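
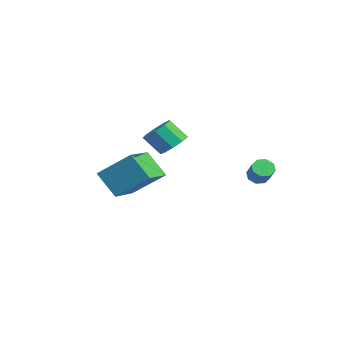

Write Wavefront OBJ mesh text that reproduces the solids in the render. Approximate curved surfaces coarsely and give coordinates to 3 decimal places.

v -2.913 1.344 1.169
v -2.111 0.978 1.288
v -2.605 0.23 2.311
v -3.407 0.596 2.191
v -2.164 1.479 1.629
v -2.658 0.731 2.652
v -2.567 1.918 1.755
v -3.061 1.17 2.778
v -3.133 2.087 1.606
v -3.627 1.339 2.629
v -3.595 1.909 1.252
v -4.089 1.161 2.275
v -3.739 1.467 0.86
v -4.233 0.719 1.882
v -3.496 0.967 0.611
v -3.989 0.219 1.634
v -2.98 0.643 0.624
v -3.474 -0.105 1.647
v -2.433 0.648 0.891
v -2.927 -0.1 1.914
v -1.277 -3.169 0.358
v -0.434 -1.74 1.678
v -2.811 -1.808 -0.136
v -1.969 -0.379 1.184
v -0.331 -2.561 -0.904
v 0.511 -1.132 0.416
v -1.866 -1.2 -1.398
v -1.023 0.229 -0.078
v 2.537 3.533 0.716
v 2.924 3.708 0.321
v 3.749 3.622 1.088
v 3.363 3.447 1.484
v 2.748 4.046 0.547
v 3.573 3.961 1.315
v 2.449 4.084 0.873
v 3.274 3.999 1.641
v 2.202 3.799 1.107
v 3.027 3.713 1.874
v 2.151 3.358 1.112
v 2.976 3.272 1.879
v 2.327 3.019 0.885
v 3.152 2.934 1.653
v 2.626 2.981 0.559
v 3.451 2.896 1.327
v 2.873 3.267 0.326
v 3.698 3.181 1.093
f 2 1 5
f 2 5 3
f 3 5 6
f 3 6 4
f 5 1 7
f 5 7 6
f 6 7 8
f 6 8 4
f 7 1 9
f 7 9 8
f 8 9 10
f 8 10 4
f 9 1 11
f 9 11 10
f 10 11 12
f 10 12 4
f 11 1 13
f 11 13 12
f 12 13 14
f 12 14 4
f 13 1 15
f 13 15 14
f 14 15 16
f 14 16 4
f 15 1 17
f 15 17 16
f 16 17 18
f 16 18 4
f 17 1 19
f 17 19 18
f 18 19 20
f 18 20 4
f 19 1 2
f 19 2 20
f 20 2 3
f 20 3 4
f 22 24 21
f 25 22 21
f 21 24 23
f 23 25 21
f 22 28 24
f 26 22 25
f 26 28 22
f 24 28 23
f 27 25 23
f 23 28 27
f 27 26 25
f 28 26 27
f 30 29 33
f 30 33 31
f 31 33 34
f 31 34 32
f 33 29 35
f 33 35 34
f 34 35 36
f 34 36 32
f 35 29 37
f 35 37 36
f 36 37 38
f 36 38 32
f 37 29 39
f 37 39 38
f 38 39 40
f 38 40 32
f 39 29 41
f 39 41 40
f 40 41 42
f 40 42 32
f 41 29 43
f 41 43 42
f 42 43 44
f 42 44 32
f 43 29 45
f 43 45 44
f 44 45 46
f 44 46 32
f 45 29 30
f 45 30 46
f 46 30 31
f 46 31 32



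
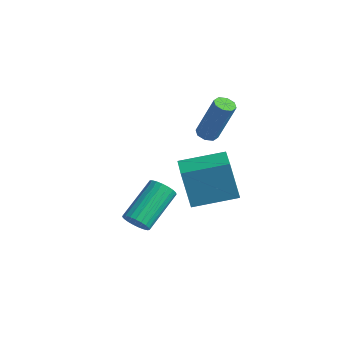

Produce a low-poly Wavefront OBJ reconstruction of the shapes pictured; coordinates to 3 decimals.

v 0.35 -3.403 -0.021
v 0.646 -3.672 0.492
v 0.305 -1.905 1.613
v 0.01 -1.637 1.101
v 0.852 -3.551 0.365
v 0.511 -1.785 1.486
v 0.971 -3.405 0.171
v 0.631 -1.639 1.293
v 0.983 -3.259 -0.056
v 0.642 -1.492 1.066
v 0.886 -3.138 -0.277
v 0.545 -1.371 0.845
v 0.696 -3.062 -0.453
v 0.355 -1.296 0.668
v 0.446 -3.046 -0.555
v 0.105 -1.279 0.566
v 0.179 -3.091 -0.565
v -0.161 -1.324 0.557
v -0.057 -3.19 -0.48
v -0.398 -1.424 0.641
v -0.224 -3.327 -0.316
v -0.564 -1.56 0.805
v -0.291 -3.476 -0.101
v -0.631 -1.709 1.02
v -0.247 -3.613 0.128
v -0.587 -1.846 1.249
v -0.1 -3.713 0.331
v -0.44 -1.947 1.453
v 0.125 -3.76 0.473
v -0.216 -1.994 1.595
v 0.389 -3.746 0.53
v 0.048 -1.979 1.652
v -1.911 1.492 -1.899
v -2.382 1.324 0.089
v -0.711 3.211 -1.47
v -1.182 3.043 0.518
v -0.758 0.637 -1.698
v -1.229 0.469 0.29
v 0.442 2.356 -1.269
v -0.029 2.188 0.719
v -0.968 1.713 2.375
v -0.489 1.634 2.221
v 0.228 1.988 4.271
v -0.252 2.067 4.425
v -0.595 2.009 2.193
v 0.122 2.362 4.243
v -0.92 2.21 2.272
v -0.203 2.564 4.322
v -1.273 2.121 2.411
v -0.556 2.474 4.461
v -1.448 1.792 2.529
v -0.731 2.146 4.579
v -1.342 1.418 2.557
v -0.625 1.771 4.607
v -1.017 1.216 2.478
v -0.3 1.57 4.528
v -0.664 1.306 2.339
v 0.053 1.659 4.389
f 2 1 5
f 2 5 3
f 3 5 6
f 3 6 4
f 5 1 7
f 5 7 6
f 6 7 8
f 6 8 4
f 7 1 9
f 7 9 8
f 8 9 10
f 8 10 4
f 9 1 11
f 9 11 10
f 10 11 12
f 10 12 4
f 11 1 13
f 11 13 12
f 12 13 14
f 12 14 4
f 13 1 15
f 13 15 14
f 14 15 16
f 14 16 4
f 15 1 17
f 15 17 16
f 16 17 18
f 16 18 4
f 17 1 19
f 17 19 18
f 18 19 20
f 18 20 4
f 19 1 21
f 19 21 20
f 20 21 22
f 20 22 4
f 21 1 23
f 21 23 22
f 22 23 24
f 22 24 4
f 23 1 25
f 23 25 24
f 24 25 26
f 24 26 4
f 25 1 27
f 25 27 26
f 26 27 28
f 26 28 4
f 27 1 29
f 27 29 28
f 28 29 30
f 28 30 4
f 29 1 31
f 29 31 30
f 30 31 32
f 30 32 4
f 31 1 2
f 31 2 32
f 32 2 3
f 32 3 4
f 34 36 33
f 37 34 33
f 33 36 35
f 35 37 33
f 34 40 36
f 38 34 37
f 38 40 34
f 36 40 35
f 39 37 35
f 35 40 39
f 39 38 37
f 40 38 39
f 42 41 45
f 42 45 43
f 43 45 46
f 43 46 44
f 45 41 47
f 45 47 46
f 46 47 48
f 46 48 44
f 47 41 49
f 47 49 48
f 48 49 50
f 48 50 44
f 49 41 51
f 49 51 50
f 50 51 52
f 50 52 44
f 51 41 53
f 51 53 52
f 52 53 54
f 52 54 44
f 53 41 55
f 53 55 54
f 54 55 56
f 54 56 44
f 55 41 57
f 55 57 56
f 56 57 58
f 56 58 44
f 57 41 42
f 57 42 58
f 58 42 43
f 58 43 44



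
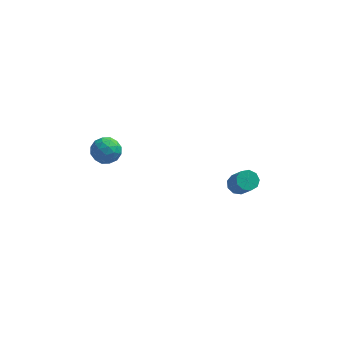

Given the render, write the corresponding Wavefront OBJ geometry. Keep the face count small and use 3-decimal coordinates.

v 2.559 -0.382 0.14
v 2.935 0.025 0.274
v 3.378 -0.771 1.453
v 3.001 -1.178 1.32
v 2.594 0.096 0.45
v 3.037 -0.7 1.629
v 2.237 -0.057 0.481
v 2.68 -0.853 1.66
v 2.03 -0.362 0.353
v 2.473 -1.158 1.532
v 2.07 -0.676 0.125
v 2.513 -1.472 1.304
v 2.339 -0.852 -0.095
v 2.782 -1.649 1.084
v 2.711 -0.809 -0.205
v 3.154 -1.605 0.974
v 3.011 -0.566 -0.154
v 3.454 -1.362 1.026
v 3.1 -0.236 0.036
v 3.542 -1.033 1.215
v -3.696 -1.068 4.145
v -3.003 -1.384 4.238
v -3.977 -1.936 3.302
v -3.284 -2.252 3.395
v -3.803 -2.292 3.959
v -3.629 -1.756 4.48
v -3.351 -1.564 3.06
v -3.177 -1.028 3.581
v -2.789 -1.69 3.568
v -3.069 -2.14 4.124
v -3.911 -1.18 3.416
v -4.191 -1.63 3.972
v -3.325 -1.15 4.265
v -3.655 -2.17 3.275
v -3.96 -2.194 3.606
v -3.553 -2.379 3.661
v -3.693 -1.368 4.408
v -3.285 -1.554 4.463
v -3.756 -2.088 4.299
v -3.695 -1.766 3.077
v -3.287 -1.952 3.132
v -3.427 -0.941 3.879
v -3.02 -1.126 3.934
v -3.224 -1.232 3.241
v -2.792 -1.516 3.926
v -2.957 -2.026 3.431
v -2.996 -1.622 3.234
v -2.894 -1.307 3.54
v -2.956 -1.78 4.253
v -3.121 -2.29 3.758
v -3.426 -2.314 4.089
v -3.324 -1.998 4.395
v -2.83 -1.96 3.859
v -3.859 -1.03 3.782
v -4.024 -1.54 3.287
v -3.656 -1.322 3.145
v -3.554 -1.006 3.451
v -4.023 -1.294 4.109
v -4.188 -1.804 3.614
v -4.086 -2.013 4
v -3.984 -1.698 4.306
v -4.15 -1.36 3.681
f 2 1 5
f 2 5 3
f 3 5 6
f 3 6 4
f 5 1 7
f 5 7 6
f 6 7 8
f 6 8 4
f 7 1 9
f 7 9 8
f 8 9 10
f 8 10 4
f 9 1 11
f 9 11 10
f 10 11 12
f 10 12 4
f 11 1 13
f 11 13 12
f 12 13 14
f 12 14 4
f 13 1 15
f 13 15 14
f 14 15 16
f 14 16 4
f 15 1 17
f 15 17 16
f 16 17 18
f 16 18 4
f 17 1 19
f 17 19 18
f 18 19 20
f 18 20 4
f 19 1 2
f 19 2 20
f 20 2 3
f 20 3 4
f 21 58 37
f 58 32 61
f 37 61 26
f 58 61 37
f 21 37 33
f 37 26 38
f 33 38 22
f 37 38 33
f 21 33 42
f 33 22 43
f 42 43 28
f 33 43 42
f 21 42 54
f 42 28 57
f 54 57 31
f 42 57 54
f 21 54 58
f 54 31 62
f 58 62 32
f 54 62 58
f 22 38 49
f 38 26 52
f 49 52 30
f 38 52 49
f 26 61 39
f 61 32 60
f 39 60 25
f 61 60 39
f 32 62 59
f 62 31 55
f 59 55 23
f 62 55 59
f 31 57 56
f 57 28 44
f 56 44 27
f 57 44 56
f 28 43 48
f 43 22 45
f 48 45 29
f 43 45 48
f 24 50 36
f 50 30 51
f 36 51 25
f 50 51 36
f 24 36 34
f 36 25 35
f 34 35 23
f 36 35 34
f 24 34 41
f 34 23 40
f 41 40 27
f 34 40 41
f 24 41 46
f 41 27 47
f 46 47 29
f 41 47 46
f 24 46 50
f 46 29 53
f 50 53 30
f 46 53 50
f 25 51 39
f 51 30 52
f 39 52 26
f 51 52 39
f 23 35 59
f 35 25 60
f 59 60 32
f 35 60 59
f 27 40 56
f 40 23 55
f 56 55 31
f 40 55 56
f 29 47 48
f 47 27 44
f 48 44 28
f 47 44 48
f 30 53 49
f 53 29 45
f 49 45 22
f 53 45 49



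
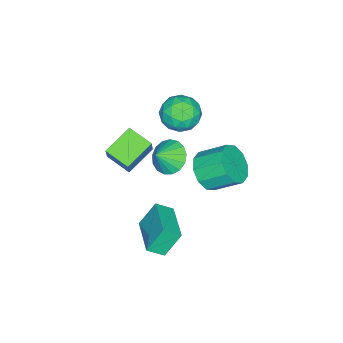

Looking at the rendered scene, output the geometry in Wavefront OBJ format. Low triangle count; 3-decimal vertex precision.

v 0.362 2.812 2.073
v 1.114 2.527 2.763
v 0.771 3.783 3.657
v 0.018 4.068 2.967
v 1.388 2.919 2.316
v 1.044 4.176 3.21
v 1.27 3.271 1.776
v 0.926 4.528 2.67
v 0.805 3.447 1.35
v 0.461 4.704 2.243
v 0.171 3.38 1.199
v -0.173 4.637 2.093
v -0.391 3.097 1.383
v -0.734 4.353 2.277
v -0.664 2.704 1.83
v -1.008 3.961 2.724
v -0.546 2.352 2.37
v -0.89 3.609 3.264
v -0.081 2.176 2.797
v -0.425 3.433 3.69
v 0.553 2.243 2.947
v 0.209 3.5 3.841
v -2.341 -2.665 -0.353
v -1.786 -2.411 0.783
v -2.124 -1.341 -0.755
v -1.568 -1.087 0.381
v -0.812 -3.113 -1.001
v -0.256 -2.859 0.135
v -0.594 -1.789 -1.403
v -0.039 -1.535 -0.267
v 0.255 0.836 2.053
v 0.823 0.509 1.365
v 1.025 0.544 2.827
v 0.945 0.945 1.409
v 0.909 1.356 1.6
v 0.723 1.648 1.895
v 0.43 1.754 2.226
v 0.097 1.65 2.518
v -0.199 1.359 2.703
v -0.392 0.949 2.739
v -0.436 0.513 2.618
v -0.322 0.151 2.368
v -0.076 -0.054 2.045
v 0.246 -0.055 1.725
v 0.571 0.148 1.479
v 0.615 1.248 -1.562
v 1.082 0.55 -1.039
v 2.266 2.551 -1.297
v 2.733 1.852 -0.774
v 1.247 0.708 -2.846
v 1.714 0.009 -2.323
v 2.898 2.01 -2.581
v 3.365 1.312 -2.058
v -3.516 0.486 1.813
v -2.518 0.041 1.836
v -4.162 -1.001 1.104
v -3.164 -1.446 1.127
v -3.699 -1.256 2.062
v -3.3 -0.337 2.499
v -3.38 -0.623 0.441
v -2.981 0.296 0.878
v -2.433 -0.644 0.988
v -2.631 -1.036 1.989
v -4.049 0.076 0.951
v -4.247 -0.316 1.952
v -2.96 0.394 1.886
v -3.72 -1.354 1.054
v -4.035 -1.243 1.603
v -3.448 -1.504 1.616
v -3.42 0.172 2.276
v -2.833 -0.09 2.29
v -3.528 -0.852 2.423
v -3.847 -0.87 0.65
v -3.26 -1.132 0.664
v -3.232 0.544 1.324
v -2.645 0.283 1.337
v -3.152 -0.108 0.517
v -2.324 -0.27 1.401
v -2.703 -1.144 0.985
v -2.831 -0.66 0.581
v -2.596 -0.12 0.839
v -2.44 -0.5 1.99
v -2.819 -1.374 1.574
v -3.134 -1.263 2.123
v -2.9 -0.723 2.38
v -2.39 -0.903 1.492
v -3.861 0.414 1.366
v -4.24 -0.46 0.95
v -3.78 -0.237 0.56
v -3.546 0.303 0.817
v -3.977 0.184 1.955
v -4.356 -0.69 1.539
v -4.084 -0.84 2.101
v -3.849 -0.3 2.359
v -4.29 -0.057 1.448
f 2 1 5
f 2 5 3
f 3 5 6
f 3 6 4
f 5 1 7
f 5 7 6
f 6 7 8
f 6 8 4
f 7 1 9
f 7 9 8
f 8 9 10
f 8 10 4
f 9 1 11
f 9 11 10
f 10 11 12
f 10 12 4
f 11 1 13
f 11 13 12
f 12 13 14
f 12 14 4
f 13 1 15
f 13 15 14
f 14 15 16
f 14 16 4
f 15 1 17
f 15 17 16
f 16 17 18
f 16 18 4
f 17 1 19
f 17 19 18
f 18 19 20
f 18 20 4
f 19 1 21
f 19 21 20
f 20 21 22
f 20 22 4
f 21 1 2
f 21 2 22
f 22 2 3
f 22 3 4
f 24 26 23
f 27 24 23
f 23 26 25
f 25 27 23
f 24 30 26
f 28 24 27
f 28 30 24
f 26 30 25
f 29 27 25
f 25 30 29
f 29 28 27
f 30 28 29
f 32 31 34
f 32 34 33
f 34 31 35
f 34 35 33
f 35 31 36
f 35 36 33
f 36 31 37
f 36 37 33
f 37 31 38
f 37 38 33
f 38 31 39
f 38 39 33
f 39 31 40
f 39 40 33
f 40 31 41
f 40 41 33
f 41 31 42
f 41 42 33
f 42 31 43
f 42 43 33
f 43 31 44
f 43 44 33
f 44 31 45
f 44 45 33
f 45 31 32
f 45 32 33
f 47 49 46
f 50 47 46
f 46 49 48
f 48 50 46
f 47 53 49
f 51 47 50
f 51 53 47
f 49 53 48
f 52 50 48
f 48 53 52
f 52 51 50
f 53 51 52
f 54 91 70
f 91 65 94
f 70 94 59
f 91 94 70
f 54 70 66
f 70 59 71
f 66 71 55
f 70 71 66
f 54 66 75
f 66 55 76
f 75 76 61
f 66 76 75
f 54 75 87
f 75 61 90
f 87 90 64
f 75 90 87
f 54 87 91
f 87 64 95
f 91 95 65
f 87 95 91
f 55 71 82
f 71 59 85
f 82 85 63
f 71 85 82
f 59 94 72
f 94 65 93
f 72 93 58
f 94 93 72
f 65 95 92
f 95 64 88
f 92 88 56
f 95 88 92
f 64 90 89
f 90 61 77
f 89 77 60
f 90 77 89
f 61 76 81
f 76 55 78
f 81 78 62
f 76 78 81
f 57 83 69
f 83 63 84
f 69 84 58
f 83 84 69
f 57 69 67
f 69 58 68
f 67 68 56
f 69 68 67
f 57 67 74
f 67 56 73
f 74 73 60
f 67 73 74
f 57 74 79
f 74 60 80
f 79 80 62
f 74 80 79
f 57 79 83
f 79 62 86
f 83 86 63
f 79 86 83
f 58 84 72
f 84 63 85
f 72 85 59
f 84 85 72
f 56 68 92
f 68 58 93
f 92 93 65
f 68 93 92
f 60 73 89
f 73 56 88
f 89 88 64
f 73 88 89
f 62 80 81
f 80 60 77
f 81 77 61
f 80 77 81
f 63 86 82
f 86 62 78
f 82 78 55
f 86 78 82



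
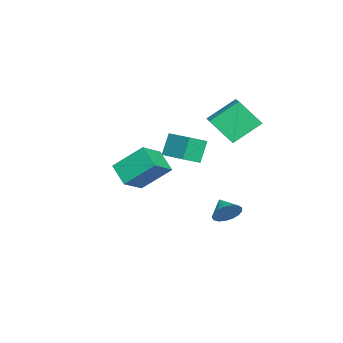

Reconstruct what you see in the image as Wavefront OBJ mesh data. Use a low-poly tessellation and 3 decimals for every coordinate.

v -3.226 -3.346 -2.899
v -1.986 -3.964 -2.003
v -3.451 -1.844 -1.552
v -2.211 -2.463 -0.656
v -2.309 -2.557 -3.624
v -1.069 -3.176 -2.728
v -2.534 -1.056 -2.277
v -1.294 -1.674 -1.381
v 4.044 2.791 -1.232
v 4.523 2.451 -0.765
v 3.276 2.289 -0.808
v 4.427 2.749 -0.588
v 4.242 3.055 -0.559
v 4.013 3.302 -0.684
v 3.79 3.431 -0.934
v 3.626 3.413 -1.253
v 3.557 3.253 -1.567
v 3.6 2.987 -1.804
v 3.745 2.676 -1.91
v 3.958 2.391 -1.861
v 4.19 2.198 -1.667
v 4.39 2.14 -1.374
v 4.51 2.232 -1.049
v 0.143 0.156 1.507
v 0.799 -0.554 2.01
v 1.168 1.348 1.856
v 1.823 0.638 2.36
v 0.777 -0.058 0.38
v 1.432 -0.768 0.884
v 1.801 1.134 0.73
v 2.457 0.424 1.233
v -2.628 0.637 1.444
v -3.416 1.94 2.53
v -2.535 1.808 0.107
v -3.322 3.111 1.192
v -1.578 0.969 1.808
v -2.365 2.272 2.893
v -1.484 2.14 0.47
v -2.272 3.443 1.556
f 2 4 1
f 5 2 1
f 1 4 3
f 3 5 1
f 2 8 4
f 6 2 5
f 6 8 2
f 4 8 3
f 7 5 3
f 3 8 7
f 7 6 5
f 8 6 7
f 10 9 12
f 10 12 11
f 12 9 13
f 12 13 11
f 13 9 14
f 13 14 11
f 14 9 15
f 14 15 11
f 15 9 16
f 15 16 11
f 16 9 17
f 16 17 11
f 17 9 18
f 17 18 11
f 18 9 19
f 18 19 11
f 19 9 20
f 19 20 11
f 20 9 21
f 20 21 11
f 21 9 22
f 21 22 11
f 22 9 23
f 22 23 11
f 23 9 10
f 23 10 11
f 25 27 24
f 28 25 24
f 24 27 26
f 26 28 24
f 25 31 27
f 29 25 28
f 29 31 25
f 27 31 26
f 30 28 26
f 26 31 30
f 30 29 28
f 31 29 30
f 33 35 32
f 36 33 32
f 32 35 34
f 34 36 32
f 33 39 35
f 37 33 36
f 37 39 33
f 35 39 34
f 38 36 34
f 34 39 38
f 38 37 36
f 39 37 38



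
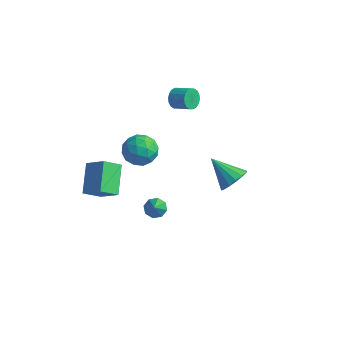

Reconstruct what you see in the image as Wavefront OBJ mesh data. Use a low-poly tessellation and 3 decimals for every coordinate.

v -0.762 -1.341 1.167
v 0.026 -1.613 1.939
v -1.606 -2.947 1.461
v -0.818 -3.219 2.233
v -1.561 -2.388 2.449
v -1.039 -1.395 2.267
v -0.541 -3.165 1.133
v -0.019 -2.172 0.951
v 0.162 -2.741 1.918
v -0.468 -2.26 2.731
v -1.112 -2.3 0.669
v -1.742 -1.819 1.482
v -0.294 -1.336 1.527
v -1.286 -3.224 1.873
v -1.722 -2.735 2
v -1.26 -2.895 2.453
v -0.92 -1.208 1.72
v -0.457 -1.368 2.174
v -1.39 -1.823 2.473
v -1.123 -3.192 1.226
v -0.66 -3.352 1.68
v -0.32 -1.665 0.947
v 0.142 -1.825 1.4
v -0.19 -2.737 0.927
v 0.249 -2.159 1.968
v -0.247 -3.103 2.141
v -0.084 -3.071 1.495
v 0.223 -2.487 1.388
v -0.122 -1.877 2.446
v -0.617 -2.82 2.619
v -1.054 -2.332 2.746
v -0.748 -1.748 2.639
v -0.041 -2.539 2.434
v -0.963 -1.74 0.781
v -1.458 -2.683 0.954
v -0.832 -2.812 0.761
v -0.526 -2.228 0.654
v -1.333 -1.457 1.259
v -1.829 -2.401 1.432
v -1.803 -2.073 2.012
v -1.496 -1.489 1.905
v -1.539 -2.021 0.966
v 3.543 1.028 -1.155
v 4.091 0.53 -0.468
v 1.917 0.932 0.075
v 4.152 1.036 -0.349
v 4.049 1.539 -0.446
v 3.81 1.906 -0.732
v 3.5 2.037 -1.132
v 3.201 1.898 -1.538
v 2.994 1.526 -1.841
v 2.933 1.021 -1.96
v 3.036 0.517 -1.864
v 3.275 0.151 -1.577
v 3.585 0.019 -1.178
v 3.884 0.158 -0.772
v -2.956 3.853 0.997
v -2.661 3.604 0.342
v -1.529 3.718 0.809
v -1.824 3.967 1.463
v -2.676 3.939 0.295
v -1.543 4.053 0.762
v -2.746 4.256 0.388
v -1.614 4.371 0.855
v -2.858 4.494 0.601
v -1.725 4.608 1.068
v -2.989 4.605 0.892
v -1.857 4.719 1.359
v -3.114 4.567 1.204
v -1.981 4.681 1.671
v -3.207 4.387 1.475
v -2.075 4.501 1.942
v -3.251 4.102 1.651
v -2.119 4.216 2.118
v -3.237 3.767 1.698
v -2.104 3.881 2.165
v -3.166 3.449 1.605
v -2.034 3.564 2.072
v -3.055 3.212 1.392
v -1.922 3.326 1.859
v -2.923 3.101 1.101
v -1.791 3.215 1.568
v -2.799 3.139 0.789
v -1.666 3.253 1.256
v -2.705 3.319 0.518
v -1.573 3.433 0.985
v -2.279 -4.139 -2.22
v -2.798 -5.123 -1.437
v -3.203 -2.691 -1.012
v -3.722 -3.675 -0.229
v -0.978 -4.085 -1.291
v -1.497 -5.069 -0.508
v -1.902 -2.637 -0.083
v -2.421 -3.621 0.7
v -0.209 -1.646 -4.035
v 0.41 -1.312 -4.129
v 0.609 -2.754 -2.585
v 0.094 -1.065 -3.763
v -0.399 -1.159 -3.556
v -0.782 -1.538 -3.629
v -0.828 -1.981 -3.941
v -0.512 -2.227 -4.308
v -0.019 -2.134 -4.515
v 0.363 -1.755 -4.441
f 1 38 17
f 38 12 41
f 17 41 6
f 38 41 17
f 1 17 13
f 17 6 18
f 13 18 2
f 17 18 13
f 1 13 22
f 13 2 23
f 22 23 8
f 13 23 22
f 1 22 34
f 22 8 37
f 34 37 11
f 22 37 34
f 1 34 38
f 34 11 42
f 38 42 12
f 34 42 38
f 2 18 29
f 18 6 32
f 29 32 10
f 18 32 29
f 6 41 19
f 41 12 40
f 19 40 5
f 41 40 19
f 12 42 39
f 42 11 35
f 39 35 3
f 42 35 39
f 11 37 36
f 37 8 24
f 36 24 7
f 37 24 36
f 8 23 28
f 23 2 25
f 28 25 9
f 23 25 28
f 4 30 16
f 30 10 31
f 16 31 5
f 30 31 16
f 4 16 14
f 16 5 15
f 14 15 3
f 16 15 14
f 4 14 21
f 14 3 20
f 21 20 7
f 14 20 21
f 4 21 26
f 21 7 27
f 26 27 9
f 21 27 26
f 4 26 30
f 26 9 33
f 30 33 10
f 26 33 30
f 5 31 19
f 31 10 32
f 19 32 6
f 31 32 19
f 3 15 39
f 15 5 40
f 39 40 12
f 15 40 39
f 7 20 36
f 20 3 35
f 36 35 11
f 20 35 36
f 9 27 28
f 27 7 24
f 28 24 8
f 27 24 28
f 10 33 29
f 33 9 25
f 29 25 2
f 33 25 29
f 44 43 46
f 44 46 45
f 46 43 47
f 46 47 45
f 47 43 48
f 47 48 45
f 48 43 49
f 48 49 45
f 49 43 50
f 49 50 45
f 50 43 51
f 50 51 45
f 51 43 52
f 51 52 45
f 52 43 53
f 52 53 45
f 53 43 54
f 53 54 45
f 54 43 55
f 54 55 45
f 55 43 56
f 55 56 45
f 56 43 44
f 56 44 45
f 58 57 61
f 58 61 59
f 59 61 62
f 59 62 60
f 61 57 63
f 61 63 62
f 62 63 64
f 62 64 60
f 63 57 65
f 63 65 64
f 64 65 66
f 64 66 60
f 65 57 67
f 65 67 66
f 66 67 68
f 66 68 60
f 67 57 69
f 67 69 68
f 68 69 70
f 68 70 60
f 69 57 71
f 69 71 70
f 70 71 72
f 70 72 60
f 71 57 73
f 71 73 72
f 72 73 74
f 72 74 60
f 73 57 75
f 73 75 74
f 74 75 76
f 74 76 60
f 75 57 77
f 75 77 76
f 76 77 78
f 76 78 60
f 77 57 79
f 77 79 78
f 78 79 80
f 78 80 60
f 79 57 81
f 79 81 80
f 80 81 82
f 80 82 60
f 81 57 83
f 81 83 82
f 82 83 84
f 82 84 60
f 83 57 85
f 83 85 84
f 84 85 86
f 84 86 60
f 85 57 58
f 85 58 86
f 86 58 59
f 86 59 60
f 88 90 87
f 91 88 87
f 87 90 89
f 89 91 87
f 88 94 90
f 92 88 91
f 92 94 88
f 90 94 89
f 93 91 89
f 89 94 93
f 93 92 91
f 94 92 93
f 96 95 98
f 96 98 97
f 98 95 99
f 98 99 97
f 99 95 100
f 99 100 97
f 100 95 101
f 100 101 97
f 101 95 102
f 101 102 97
f 102 95 103
f 102 103 97
f 103 95 104
f 103 104 97
f 104 95 96
f 104 96 97



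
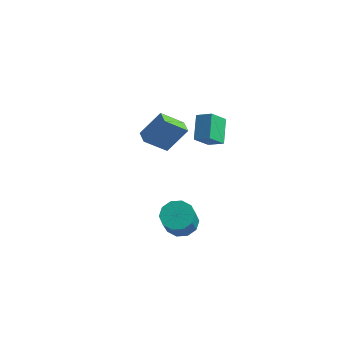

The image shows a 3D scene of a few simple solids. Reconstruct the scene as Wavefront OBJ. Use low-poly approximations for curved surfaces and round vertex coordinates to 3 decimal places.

v -0.921 -1.461 3.552
v -1.389 -0.276 4.417
v -0.515 -0.639 2.645
v -0.983 0.546 3.51
v -0.057 -1.426 3.97
v -0.525 -0.241 4.835
v 0.349 -0.604 3.063
v -0.119 0.581 3.928
v -3.678 0.468 0.716
v -4.627 -0.344 1.748
v -2.861 1.256 2.087
v -3.81 0.444 3.119
v -3.11 -0.164 0.741
v -4.059 -0.976 1.773
v -2.293 0.624 2.112
v -3.242 -0.188 3.144
v -1.499 -1.712 -3.33
v -0.656 -1.316 -3.204
v -0.458 -2.192 -1.783
v -1.301 -2.588 -1.91
v -1.052 -0.982 -2.942
v -0.854 -1.857 -1.522
v -1.619 -0.926 -2.829
v -1.421 -1.802 -1.409
v -2.141 -1.171 -2.907
v -1.943 -2.046 -1.487
v -2.417 -1.622 -3.147
v -2.219 -2.498 -1.727
v -2.342 -2.108 -3.457
v -2.144 -2.984 -2.036
v -1.946 -2.443 -3.718
v -1.748 -3.318 -2.298
v -1.379 -2.498 -3.831
v -1.181 -3.374 -2.411
v -0.857 -2.254 -3.753
v -0.659 -3.129 -2.333
v -0.581 -1.802 -3.513
v -0.383 -2.678 -2.093
f 2 4 1
f 5 2 1
f 1 4 3
f 3 5 1
f 2 8 4
f 6 2 5
f 6 8 2
f 4 8 3
f 7 5 3
f 3 8 7
f 7 6 5
f 8 6 7
f 10 12 9
f 13 10 9
f 9 12 11
f 11 13 9
f 10 16 12
f 14 10 13
f 14 16 10
f 12 16 11
f 15 13 11
f 11 16 15
f 15 14 13
f 16 14 15
f 18 17 21
f 18 21 19
f 19 21 22
f 19 22 20
f 21 17 23
f 21 23 22
f 22 23 24
f 22 24 20
f 23 17 25
f 23 25 24
f 24 25 26
f 24 26 20
f 25 17 27
f 25 27 26
f 26 27 28
f 26 28 20
f 27 17 29
f 27 29 28
f 28 29 30
f 28 30 20
f 29 17 31
f 29 31 30
f 30 31 32
f 30 32 20
f 31 17 33
f 31 33 32
f 32 33 34
f 32 34 20
f 33 17 35
f 33 35 34
f 34 35 36
f 34 36 20
f 35 17 37
f 35 37 36
f 36 37 38
f 36 38 20
f 37 17 18
f 37 18 38
f 38 18 19
f 38 19 20



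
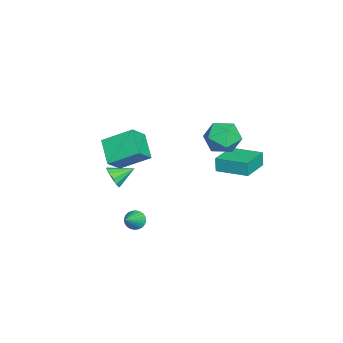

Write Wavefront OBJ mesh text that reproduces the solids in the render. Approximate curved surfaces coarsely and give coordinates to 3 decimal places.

v 0.974 -3.163 3.082
v 0.902 -1.412 4.106
v 2.29 -2.526 2.084
v 2.217 -0.774 3.108
v 1.883 -3.646 3.972
v 1.81 -1.894 4.996
v 3.198 -3.008 2.974
v 3.126 -1.257 3.998
v -2.391 -4.035 -1.888
v -1.888 -3.579 -2.33
v -2.909 -2.865 -1.272
v -2.272 -3.62 -2.574
v -2.693 -3.793 -2.6
v -3.019 -4.043 -2.4
v -3.145 -4.29 -2.038
v -3.032 -4.456 -1.628
v -2.716 -4.488 -1.301
v -2.296 -4.377 -1.16
v -1.907 -4.156 -1.251
v -1.671 -3.898 -1.544
v -1.664 -3.682 -1.946
v -1.927 2.979 0.763
v -2.052 2.918 1.713
v -1.36 4.876 0.959
v -1.485 4.816 1.909
v -0.075 2.404 0.971
v -0.2 2.344 1.921
v 0.492 4.302 1.167
v 0.367 4.241 2.117
v 2.284 -1.715 -2.077
v 2.649 -1.677 -2.625
v 3.476 -2.005 -1.303
v 2.656 -1.433 -2.543
v 2.605 -1.232 -2.391
v 2.506 -1.104 -2.19
v 2.373 -1.07 -1.972
v 2.227 -1.133 -1.77
v 2.089 -1.286 -1.615
v 1.981 -1.503 -1.53
v 1.919 -1.753 -1.528
v 1.913 -1.997 -1.61
v 1.963 -2.199 -1.763
v 2.062 -2.326 -1.963
v 2.195 -2.361 -2.181
v 2.341 -2.297 -2.383
v 2.479 -2.145 -2.538
v 2.587 -1.927 -2.623
v -1.066 3.409 3.279
v -0.079 3.864 3.785
v -0.381 1.616 3.555
v 0.606 2.071 4.061
v -0.45 2.155 4.624
v -0.873 3.263 4.453
v 0.413 2.217 2.887
v -0.01 3.325 2.716
v 0.835 3.127 3.543
v 0.302 3.089 4.616
v -0.762 2.391 2.724
v -1.295 2.353 3.797
f 2 4 1
f 5 2 1
f 1 4 3
f 3 5 1
f 2 8 4
f 6 2 5
f 6 8 2
f 4 8 3
f 7 5 3
f 3 8 7
f 7 6 5
f 8 6 7
f 10 9 12
f 10 12 11
f 12 9 13
f 12 13 11
f 13 9 14
f 13 14 11
f 14 9 15
f 14 15 11
f 15 9 16
f 15 16 11
f 16 9 17
f 16 17 11
f 17 9 18
f 17 18 11
f 18 9 19
f 18 19 11
f 19 9 20
f 19 20 11
f 20 9 21
f 20 21 11
f 21 9 10
f 21 10 11
f 23 25 22
f 26 23 22
f 22 25 24
f 24 26 22
f 23 29 25
f 27 23 26
f 27 29 23
f 25 29 24
f 28 26 24
f 24 29 28
f 28 27 26
f 29 27 28
f 31 30 33
f 31 33 32
f 33 30 34
f 33 34 32
f 34 30 35
f 34 35 32
f 35 30 36
f 35 36 32
f 36 30 37
f 36 37 32
f 37 30 38
f 37 38 32
f 38 30 39
f 38 39 32
f 39 30 40
f 39 40 32
f 40 30 41
f 40 41 32
f 41 30 42
f 41 42 32
f 42 30 43
f 42 43 32
f 43 30 44
f 43 44 32
f 44 30 45
f 44 45 32
f 45 30 46
f 45 46 32
f 46 30 47
f 46 47 32
f 47 30 31
f 47 31 32
f 48 59 53
f 48 53 49
f 48 49 55
f 48 55 58
f 48 58 59
f 49 53 57
f 53 59 52
f 59 58 50
f 58 55 54
f 55 49 56
f 51 57 52
f 51 52 50
f 51 50 54
f 51 54 56
f 51 56 57
f 52 57 53
f 50 52 59
f 54 50 58
f 56 54 55
f 57 56 49



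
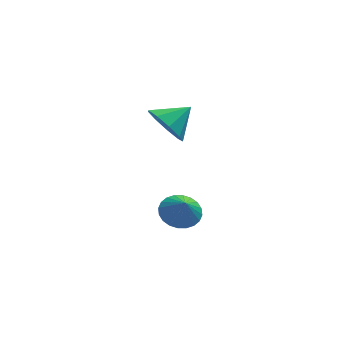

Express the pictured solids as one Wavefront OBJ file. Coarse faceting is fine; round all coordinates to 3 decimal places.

v 0.329 0.79 2.999
v 1.01 0.308 2.345
v 1.411 1.31 3.741
v 0.859 0.973 2.099
v 0.46 1.553 2.275
v 0 1.776 2.789
v -0.305 1.538 3.402
v -0.314 0.95 3.826
v -0.022 0.288 3.864
v 0.435 -0.14 3.497
v 0.842 -0.132 2.897
v 0.974 1.138 -2.429
v 1.496 0.533 -2.904
v 1.146 0.582 -1.531
v 1.745 0.776 -2.801
v 1.877 1.075 -2.642
v 1.87 1.383 -2.45
v 1.728 1.653 -2.255
v 1.47 1.846 -2.087
v 1.137 1.93 -1.97
v 0.779 1.894 -1.924
v 0.451 1.743 -1.954
v 0.202 1.499 -2.057
v 0.07 1.201 -2.216
v 0.077 0.893 -2.408
v 0.219 0.622 -2.603
v 0.477 0.43 -2.771
v 0.81 0.345 -2.888
v 1.168 0.382 -2.934
f 2 1 4
f 2 4 3
f 4 1 5
f 4 5 3
f 5 1 6
f 5 6 3
f 6 1 7
f 6 7 3
f 7 1 8
f 7 8 3
f 8 1 9
f 8 9 3
f 9 1 10
f 9 10 3
f 10 1 11
f 10 11 3
f 11 1 2
f 11 2 3
f 13 12 15
f 13 15 14
f 15 12 16
f 15 16 14
f 16 12 17
f 16 17 14
f 17 12 18
f 17 18 14
f 18 12 19
f 18 19 14
f 19 12 20
f 19 20 14
f 20 12 21
f 20 21 14
f 21 12 22
f 21 22 14
f 22 12 23
f 22 23 14
f 23 12 24
f 23 24 14
f 24 12 25
f 24 25 14
f 25 12 26
f 25 26 14
f 26 12 27
f 26 27 14
f 27 12 28
f 27 28 14
f 28 12 29
f 28 29 14
f 29 12 13
f 29 13 14



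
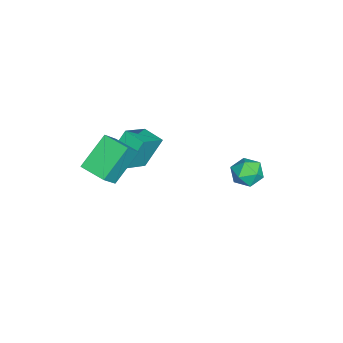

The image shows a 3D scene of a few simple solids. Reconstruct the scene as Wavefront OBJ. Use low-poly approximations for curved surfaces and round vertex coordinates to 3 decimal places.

v -3.177 3.699 -2.785
v -2.417 3.071 -2.945
v -3.983 2.529 -2.015
v -3.223 1.901 -2.175
v -3.113 2.667 -1.543
v -2.615 3.39 -2.02
v -3.785 2.21 -2.94
v -3.287 2.933 -3.417
v -2.793 2.15 -3.041
v -2.378 2.433 -2.178
v -4.022 3.167 -2.782
v -3.607 3.45 -1.919
v 3.804 -4.758 3.718
v 2.461 -3.768 5.137
v 2.835 -4.37 2.532
v 1.493 -3.38 3.95
v 4.547 -3.48 3.53
v 3.205 -2.49 4.948
v 3.579 -3.092 2.343
v 2.236 -2.102 3.762
v 0.217 -4.076 1.195
v -0.583 -3.264 2.727
v -1.414 -3.337 -0.049
v -2.215 -2.525 1.484
v 0.855 -3.035 0.976
v 0.054 -2.223 2.509
v -0.777 -2.296 -0.267
v -1.577 -1.484 1.265
f 1 12 6
f 1 6 2
f 1 2 8
f 1 8 11
f 1 11 12
f 2 6 10
f 6 12 5
f 12 11 3
f 11 8 7
f 8 2 9
f 4 10 5
f 4 5 3
f 4 3 7
f 4 7 9
f 4 9 10
f 5 10 6
f 3 5 12
f 7 3 11
f 9 7 8
f 10 9 2
f 14 16 13
f 17 14 13
f 13 16 15
f 15 17 13
f 14 20 16
f 18 14 17
f 18 20 14
f 16 20 15
f 19 17 15
f 15 20 19
f 19 18 17
f 20 18 19
f 22 24 21
f 25 22 21
f 21 24 23
f 23 25 21
f 22 28 24
f 26 22 25
f 26 28 22
f 24 28 23
f 27 25 23
f 23 28 27
f 27 26 25
f 28 26 27



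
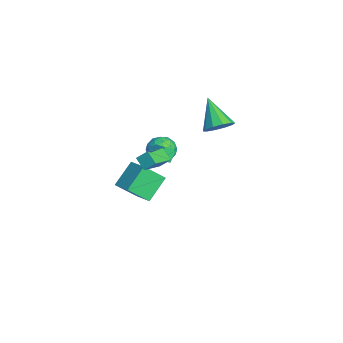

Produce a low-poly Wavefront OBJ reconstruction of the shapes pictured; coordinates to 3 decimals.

v -0.886 3.115 3.244
v -0.237 2.683 3.787
v -2.414 2.645 4.696
v -0.26 3.247 3.946
v -0.521 3.762 3.837
v -0.922 4.029 3.502
v -1.309 3.947 3.068
v -1.535 3.548 2.701
v -1.512 2.983 2.542
v -1.251 2.469 2.651
v -0.85 2.202 2.986
v -0.462 2.283 3.42
v -3.416 0.462 0.625
v -2.935 0.948 -0.059
v -2.885 -0.888 0.039
v -2.404 -0.402 -0.645
v -2.121 -0.346 0.278
v -2.449 0.489 0.641
v -3.371 -0.429 -0.661
v -3.699 0.406 -0.298
v -2.906 0.397 -0.853
v -2.134 0.449 -0.273
v -3.686 -0.389 0.253
v -2.914 -0.337 0.833
v -3.222 0.824 0.335
v -2.598 -0.764 -0.355
v -2.432 -0.731 0.188
v -2.149 -0.445 -0.214
v -2.937 0.554 0.746
v -2.654 0.84 0.344
v -2.176 0.079 0.542
v -3.166 -0.78 -0.364
v -2.883 -0.494 -0.766
v -3.671 0.505 0.194
v -3.388 0.791 -0.208
v -3.644 -0.019 -0.562
v -2.922 0.786 -0.534
v -2.61 -0.008 -0.879
v -3.179 -0.024 -0.888
v -3.371 0.467 -0.675
v -2.469 0.816 -0.193
v -2.156 0.022 -0.538
v -1.99 0.055 0.005
v -2.183 0.546 0.218
v -2.452 0.492 -0.66
v -3.664 0.038 0.518
v -3.351 -0.756 0.173
v -3.637 -0.486 -0.238
v -3.83 0.005 -0.025
v -3.21 0.068 0.859
v -2.898 -0.726 0.514
v -2.449 -0.407 0.655
v -2.641 0.084 0.868
v -3.368 -0.432 0.64
v -3.825 -1.382 -4.9
v -3.721 -2.67 -3.676
v -4.855 -0.318 -3.693
v -4.751 -1.607 -2.469
v -2.489 -0.733 -4.331
v -2.385 -2.022 -3.107
v -3.519 0.33 -3.124
v -3.415 -0.958 -1.9
v -1.028 0.131 1.537
v -0.856 -0.505 2.058
v -0.262 0.596 1.853
v -0.09 -0.04 2.374
v -0.55 -0.24 0.926
v -0.378 -0.876 1.447
v 0.216 0.225 1.242
v 0.388 -0.411 1.763
v 2.139 -1.846 3.334
v 2.301 -1.232 3.958
v 1.02 -0.889 2.683
v 1.181 -0.275 3.307
v 2.779 -1.465 2.793
v 2.94 -0.851 3.417
v 1.659 -0.508 2.142
v 1.821 0.106 2.766
f 2 1 4
f 2 4 3
f 4 1 5
f 4 5 3
f 5 1 6
f 5 6 3
f 6 1 7
f 6 7 3
f 7 1 8
f 7 8 3
f 8 1 9
f 8 9 3
f 9 1 10
f 9 10 3
f 10 1 11
f 10 11 3
f 11 1 12
f 11 12 3
f 12 1 2
f 12 2 3
f 13 50 29
f 50 24 53
f 29 53 18
f 50 53 29
f 13 29 25
f 29 18 30
f 25 30 14
f 29 30 25
f 13 25 34
f 25 14 35
f 34 35 20
f 25 35 34
f 13 34 46
f 34 20 49
f 46 49 23
f 34 49 46
f 13 46 50
f 46 23 54
f 50 54 24
f 46 54 50
f 14 30 41
f 30 18 44
f 41 44 22
f 30 44 41
f 18 53 31
f 53 24 52
f 31 52 17
f 53 52 31
f 24 54 51
f 54 23 47
f 51 47 15
f 54 47 51
f 23 49 48
f 49 20 36
f 48 36 19
f 49 36 48
f 20 35 40
f 35 14 37
f 40 37 21
f 35 37 40
f 16 42 28
f 42 22 43
f 28 43 17
f 42 43 28
f 16 28 26
f 28 17 27
f 26 27 15
f 28 27 26
f 16 26 33
f 26 15 32
f 33 32 19
f 26 32 33
f 16 33 38
f 33 19 39
f 38 39 21
f 33 39 38
f 16 38 42
f 38 21 45
f 42 45 22
f 38 45 42
f 17 43 31
f 43 22 44
f 31 44 18
f 43 44 31
f 15 27 51
f 27 17 52
f 51 52 24
f 27 52 51
f 19 32 48
f 32 15 47
f 48 47 23
f 32 47 48
f 21 39 40
f 39 19 36
f 40 36 20
f 39 36 40
f 22 45 41
f 45 21 37
f 41 37 14
f 45 37 41
f 56 58 55
f 59 56 55
f 55 58 57
f 57 59 55
f 56 62 58
f 60 56 59
f 60 62 56
f 58 62 57
f 61 59 57
f 57 62 61
f 61 60 59
f 62 60 61
f 64 66 63
f 67 64 63
f 63 66 65
f 65 67 63
f 64 70 66
f 68 64 67
f 68 70 64
f 66 70 65
f 69 67 65
f 65 70 69
f 69 68 67
f 70 68 69
f 72 74 71
f 75 72 71
f 71 74 73
f 73 75 71
f 72 78 74
f 76 72 75
f 76 78 72
f 74 78 73
f 77 75 73
f 73 78 77
f 77 76 75
f 78 76 77



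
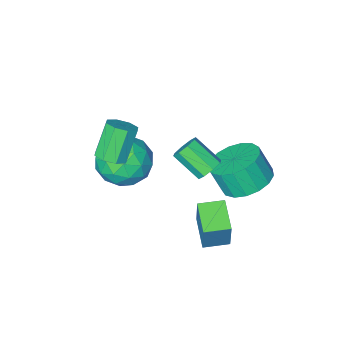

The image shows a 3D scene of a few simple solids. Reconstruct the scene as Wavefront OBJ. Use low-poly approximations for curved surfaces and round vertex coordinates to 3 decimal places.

v -0.52 2.26 -3.77
v -0.264 2.695 -2.23
v -0.055 3.396 -4.168
v 0.2 3.831 -2.628
v 0.4 1.869 -3.812
v 0.655 2.304 -2.272
v 0.864 3.005 -4.21
v 1.12 3.44 -2.67
v 2.901 0.131 -0.177
v 3.433 -0.066 0.071
v 2.732 -0.408 1.305
v 2.199 -0.211 1.057
v 3.354 0.394 0.153
v 2.653 0.053 1.388
v 3.009 0.7 0.042
v 2.308 0.359 1.276
v 2.6 0.673 -0.198
v 1.899 0.331 1.037
v 2.368 0.328 -0.425
v 1.667 -0.014 0.809
v 2.447 -0.133 -0.508
v 1.746 -0.474 0.727
v 2.792 -0.439 -0.396
v 2.091 -0.78 0.838
v 3.201 -0.411 -0.157
v 2.5 -0.753 1.078
v -0.063 2.001 -0.89
v 0.224 1.796 -1.325
v 0.671 0.813 -0.564
v 0.383 1.019 -0.13
v 0.452 2.077 -1.095
v 0.899 1.094 -0.335
v 0.379 2.314 -0.746
v 0.825 1.331 0.014
v 0.046 2.368 -0.481
v 0.492 1.385 0.279
v -0.351 2.207 -0.456
v 0.096 1.224 0.305
v -0.579 1.926 -0.685
v -0.132 0.943 0.075
v -0.505 1.689 -1.034
v -0.059 0.706 -0.274
v -0.172 1.635 -1.299
v 0.274 0.652 -0.539
v -1.232 2.682 -1.623
v -0.7 1.946 -2.087
v -0.397 1.481 -1.001
v -0.928 2.218 -0.537
v -0.374 2.303 -2.025
v -0.071 1.839 -0.939
v -0.245 2.748 -1.871
v 0.059 2.283 -0.785
v -0.341 3.178 -1.66
v -0.037 2.713 -0.574
v -0.642 3.494 -1.441
v -0.338 3.029 -0.355
v -1.077 3.624 -1.263
v -0.774 3.159 -0.177
v -1.548 3.539 -1.168
v -1.245 3.074 -0.082
v -1.947 3.257 -1.177
v -1.643 2.792 -0.091
v -2.182 2.844 -1.289
v -1.878 2.379 -0.202
v -2.199 2.393 -1.477
v -1.895 1.929 -0.39
v -1.994 2.009 -1.698
v -1.691 1.544 -0.612
v -1.615 1.779 -1.902
v -1.312 1.315 -0.816
v -1.148 1.756 -2.043
v -0.845 1.292 -0.956
v 1.463 -0.022 -2.299
v 2.489 -0.429 -1.953
v 0.811 -1.771 -2.427
v 1.837 -2.178 -2.081
v 1.164 -1.6 -1.339
v 1.567 -0.519 -1.26
v 1.733 -1.681 -3.12
v 2.136 -0.6 -3.041
v 2.656 -1.455 -2.46
v 2.304 -1.404 -1.36
v 0.996 -0.796 -3.02
v 0.644 -0.745 -1.92
v 2.033 -0.072 -2.114
v 1.267 -2.128 -2.266
v 0.872 -1.788 -1.829
v 1.474 -2.028 -1.626
v 1.491 -0.124 -1.707
v 2.094 -0.364 -1.504
v 1.316 -1.052 -1.143
v 1.206 -1.836 -2.876
v 1.809 -2.076 -2.673
v 1.826 -0.172 -2.754
v 2.428 -0.412 -2.551
v 1.984 -1.148 -3.237
v 2.734 -0.914 -2.209
v 2.351 -1.942 -2.285
v 2.29 -1.65 -2.896
v 2.527 -1.014 -2.849
v 2.527 -0.884 -1.562
v 2.144 -1.913 -1.638
v 1.749 -1.573 -1.202
v 1.985 -0.937 -1.155
v 2.625 -1.487 -1.861
v 1.156 -0.287 -2.742
v 0.773 -1.316 -2.818
v 1.315 -1.263 -3.225
v 1.551 -0.627 -3.178
v 0.949 -0.258 -2.095
v 0.566 -1.286 -2.171
v 0.773 -1.186 -1.531
v 1.01 -0.55 -1.484
v 0.675 -0.713 -2.519
f 2 4 1
f 5 2 1
f 1 4 3
f 3 5 1
f 2 8 4
f 6 2 5
f 6 8 2
f 4 8 3
f 7 5 3
f 3 8 7
f 7 6 5
f 8 6 7
f 10 9 13
f 10 13 11
f 11 13 14
f 11 14 12
f 13 9 15
f 13 15 14
f 14 15 16
f 14 16 12
f 15 9 17
f 15 17 16
f 16 17 18
f 16 18 12
f 17 9 19
f 17 19 18
f 18 19 20
f 18 20 12
f 19 9 21
f 19 21 20
f 20 21 22
f 20 22 12
f 21 9 23
f 21 23 22
f 22 23 24
f 22 24 12
f 23 9 25
f 23 25 24
f 24 25 26
f 24 26 12
f 25 9 10
f 25 10 26
f 26 10 11
f 26 11 12
f 28 27 31
f 28 31 29
f 29 31 32
f 29 32 30
f 31 27 33
f 31 33 32
f 32 33 34
f 32 34 30
f 33 27 35
f 33 35 34
f 34 35 36
f 34 36 30
f 35 27 37
f 35 37 36
f 36 37 38
f 36 38 30
f 37 27 39
f 37 39 38
f 38 39 40
f 38 40 30
f 39 27 41
f 39 41 40
f 40 41 42
f 40 42 30
f 41 27 43
f 41 43 42
f 42 43 44
f 42 44 30
f 43 27 28
f 43 28 44
f 44 28 29
f 44 29 30
f 46 45 49
f 46 49 47
f 47 49 50
f 47 50 48
f 49 45 51
f 49 51 50
f 50 51 52
f 50 52 48
f 51 45 53
f 51 53 52
f 52 53 54
f 52 54 48
f 53 45 55
f 53 55 54
f 54 55 56
f 54 56 48
f 55 45 57
f 55 57 56
f 56 57 58
f 56 58 48
f 57 45 59
f 57 59 58
f 58 59 60
f 58 60 48
f 59 45 61
f 59 61 60
f 60 61 62
f 60 62 48
f 61 45 63
f 61 63 62
f 62 63 64
f 62 64 48
f 63 45 65
f 63 65 64
f 64 65 66
f 64 66 48
f 65 45 67
f 65 67 66
f 66 67 68
f 66 68 48
f 67 45 69
f 67 69 68
f 68 69 70
f 68 70 48
f 69 45 71
f 69 71 70
f 70 71 72
f 70 72 48
f 71 45 46
f 71 46 72
f 72 46 47
f 72 47 48
f 73 110 89
f 110 84 113
f 89 113 78
f 110 113 89
f 73 89 85
f 89 78 90
f 85 90 74
f 89 90 85
f 73 85 94
f 85 74 95
f 94 95 80
f 85 95 94
f 73 94 106
f 94 80 109
f 106 109 83
f 94 109 106
f 73 106 110
f 106 83 114
f 110 114 84
f 106 114 110
f 74 90 101
f 90 78 104
f 101 104 82
f 90 104 101
f 78 113 91
f 113 84 112
f 91 112 77
f 113 112 91
f 84 114 111
f 114 83 107
f 111 107 75
f 114 107 111
f 83 109 108
f 109 80 96
f 108 96 79
f 109 96 108
f 80 95 100
f 95 74 97
f 100 97 81
f 95 97 100
f 76 102 88
f 102 82 103
f 88 103 77
f 102 103 88
f 76 88 86
f 88 77 87
f 86 87 75
f 88 87 86
f 76 86 93
f 86 75 92
f 93 92 79
f 86 92 93
f 76 93 98
f 93 79 99
f 98 99 81
f 93 99 98
f 76 98 102
f 98 81 105
f 102 105 82
f 98 105 102
f 77 103 91
f 103 82 104
f 91 104 78
f 103 104 91
f 75 87 111
f 87 77 112
f 111 112 84
f 87 112 111
f 79 92 108
f 92 75 107
f 108 107 83
f 92 107 108
f 81 99 100
f 99 79 96
f 100 96 80
f 99 96 100
f 82 105 101
f 105 81 97
f 101 97 74
f 105 97 101



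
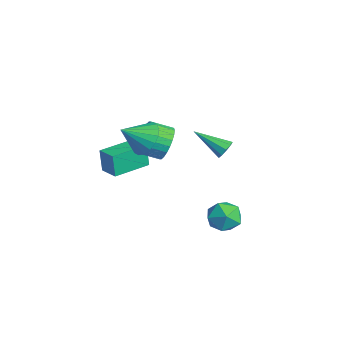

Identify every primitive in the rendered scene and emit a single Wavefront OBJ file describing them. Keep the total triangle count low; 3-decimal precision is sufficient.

v -3.134 2.17 -0.231
v -2.858 2.356 0.292
v -4.186 0.81 0.811
v -3.212 2.581 0.227
v -3.529 2.613 -0.052
v -3.662 2.438 -0.414
v -3.548 2.137 -0.691
v -3.24 1.852 -0.752
v -2.882 1.716 -0.57
v -2.643 1.792 -0.228
v -2.633 2.045 0.112
v -0.862 -2.844 3.211
v -0.335 -3.38 2.479
v -0.918 -4.096 4.089
v 0.007 -3.208 2.747
v 0.176 -2.963 3.107
v 0.14 -2.694 3.488
v -0.095 -2.456 3.814
v -0.482 -2.294 4.021
v -0.944 -2.241 4.067
v -1.39 -2.307 3.944
v -1.731 -2.48 3.676
v -1.9 -2.725 3.315
v -1.864 -2.993 2.935
v -1.629 -3.232 2.609
v -1.243 -3.394 2.402
v -0.781 -3.447 2.356
v -1.378 1.609 -2.946
v -0.757 2.134 -3.612
v -0.403 0.226 -3.128
v 0.218 0.751 -3.794
v 0.204 1.008 -2.774
v -0.398 1.862 -2.662
v -0.762 0.498 -4.078
v -1.364 1.352 -3.966
v -0.376 1.447 -4.312
v 0.221 1.763 -3.506
v -1.381 0.597 -3.234
v -0.784 0.913 -2.428
v -3.47 -4.31 -0.522
v -3.678 -4.366 0.841
v -4.113 -2.322 -0.539
v -4.321 -2.378 0.824
v -2.399 -3.962 -0.344
v -2.607 -4.018 1.019
v -3.042 -1.974 -0.361
v -3.25 -2.03 1.002
v -1.555 -1.525 2.104
v -1.249 -2.001 1.256
v -1.638 -3.091 1.728
v -1.945 -2.615 2.576
v -0.92 -2.022 1.48
v -1.31 -3.112 1.951
v -0.688 -1.967 1.798
v -1.078 -3.057 2.27
v -0.589 -1.844 2.164
v -0.978 -2.935 2.635
v -0.636 -1.673 2.52
v -1.025 -2.764 2.991
v -0.823 -1.48 2.813
v -1.212 -2.57 3.284
v -1.122 -1.293 2.998
v -1.511 -2.383 3.47
v -1.487 -1.142 3.047
v -1.876 -2.232 3.519
v -1.862 -1.049 2.952
v -2.251 -2.139 3.424
v -2.19 -1.028 2.729
v -2.58 -2.118 3.2
v -2.422 -1.083 2.41
v -2.812 -2.173 2.882
v -2.522 -1.205 2.045
v -2.911 -2.296 2.516
v -2.475 -1.376 1.689
v -2.864 -2.467 2.16
v -2.288 -1.57 1.396
v -2.677 -2.66 1.867
v -1.989 -1.757 1.21
v -2.378 -2.847 1.682
v -1.624 -1.908 1.161
v -2.013 -2.998 1.633
f 2 1 4
f 2 4 3
f 4 1 5
f 4 5 3
f 5 1 6
f 5 6 3
f 6 1 7
f 6 7 3
f 7 1 8
f 7 8 3
f 8 1 9
f 8 9 3
f 9 1 10
f 9 10 3
f 10 1 11
f 10 11 3
f 11 1 2
f 11 2 3
f 13 12 15
f 13 15 14
f 15 12 16
f 15 16 14
f 16 12 17
f 16 17 14
f 17 12 18
f 17 18 14
f 18 12 19
f 18 19 14
f 19 12 20
f 19 20 14
f 20 12 21
f 20 21 14
f 21 12 22
f 21 22 14
f 22 12 23
f 22 23 14
f 23 12 24
f 23 24 14
f 24 12 25
f 24 25 14
f 25 12 26
f 25 26 14
f 26 12 27
f 26 27 14
f 27 12 13
f 27 13 14
f 28 39 33
f 28 33 29
f 28 29 35
f 28 35 38
f 28 38 39
f 29 33 37
f 33 39 32
f 39 38 30
f 38 35 34
f 35 29 36
f 31 37 32
f 31 32 30
f 31 30 34
f 31 34 36
f 31 36 37
f 32 37 33
f 30 32 39
f 34 30 38
f 36 34 35
f 37 36 29
f 41 43 40
f 44 41 40
f 40 43 42
f 42 44 40
f 41 47 43
f 45 41 44
f 45 47 41
f 43 47 42
f 46 44 42
f 42 47 46
f 46 45 44
f 47 45 46
f 49 48 52
f 49 52 50
f 50 52 53
f 50 53 51
f 52 48 54
f 52 54 53
f 53 54 55
f 53 55 51
f 54 48 56
f 54 56 55
f 55 56 57
f 55 57 51
f 56 48 58
f 56 58 57
f 57 58 59
f 57 59 51
f 58 48 60
f 58 60 59
f 59 60 61
f 59 61 51
f 60 48 62
f 60 62 61
f 61 62 63
f 61 63 51
f 62 48 64
f 62 64 63
f 63 64 65
f 63 65 51
f 64 48 66
f 64 66 65
f 65 66 67
f 65 67 51
f 66 48 68
f 66 68 67
f 67 68 69
f 67 69 51
f 68 48 70
f 68 70 69
f 69 70 71
f 69 71 51
f 70 48 72
f 70 72 71
f 71 72 73
f 71 73 51
f 72 48 74
f 72 74 73
f 73 74 75
f 73 75 51
f 74 48 76
f 74 76 75
f 75 76 77
f 75 77 51
f 76 48 78
f 76 78 77
f 77 78 79
f 77 79 51
f 78 48 80
f 78 80 79
f 79 80 81
f 79 81 51
f 80 48 49
f 80 49 81
f 81 49 50
f 81 50 51



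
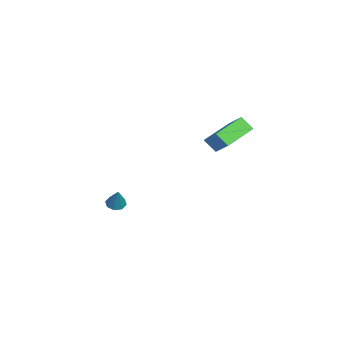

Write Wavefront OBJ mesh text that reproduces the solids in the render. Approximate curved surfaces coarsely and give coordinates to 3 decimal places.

v -0.766 -1.653 -4.243
v -0.445 -2.057 -4.361
v -0.134 -1.467 -3.157
v -0.307 -1.703 -4.502
v -0.438 -1.319 -4.491
v -0.762 -1.131 -4.335
v -1.088 -1.249 -4.124
v -1.226 -1.603 -3.983
v -1.095 -1.987 -3.994
v -0.771 -2.175 -4.15
v 2.324 4.51 1.947
v 2.124 3.951 2.583
v 3.231 5.102 2.752
v 3.031 4.544 3.388
v 3.549 3.416 1.372
v 3.349 2.858 2.008
v 4.456 4.009 2.177
v 4.256 3.45 2.813
f 2 1 4
f 2 4 3
f 4 1 5
f 4 5 3
f 5 1 6
f 5 6 3
f 6 1 7
f 6 7 3
f 7 1 8
f 7 8 3
f 8 1 9
f 8 9 3
f 9 1 10
f 9 10 3
f 10 1 2
f 10 2 3
f 12 14 11
f 15 12 11
f 11 14 13
f 13 15 11
f 12 18 14
f 16 12 15
f 16 18 12
f 14 18 13
f 17 15 13
f 13 18 17
f 17 16 15
f 18 16 17



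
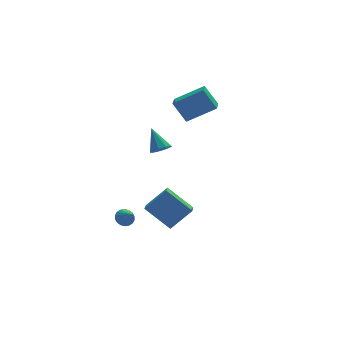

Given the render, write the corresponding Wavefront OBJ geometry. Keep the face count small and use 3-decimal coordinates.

v -2.938 -4.392 3.272
v -2.5 -4.03 3.051
v -3.182 -3.428 4.368
v -2.867 -3.93 2.881
v -3.268 -4.046 2.894
v -3.514 -4.324 3.084
v -3.49 -4.634 3.362
v -3.208 -4.831 3.598
v -2.8 -4.823 3.682
v -2.456 -4.613 3.574
v -2.337 -4.3 3.325
v -0.575 1.369 3.342
v 1.053 0.961 4.336
v -0.152 2.428 3.084
v 1.476 2.021 4.077
v 0.044 0.819 2.103
v 1.672 0.412 3.096
v 0.467 1.879 1.844
v 2.095 1.471 2.838
v -3.834 -0.33 -4.26
v -3.325 -0.071 -4.11
v -3.626 -1.13 -3.58
v -3.496 0.031 -3.939
v -3.733 0.061 -3.831
v -3.991 0.014 -3.808
v -4.217 -0.101 -3.875
v -4.367 -0.262 -4.018
v -4.412 -0.436 -4.209
v -4.342 -0.59 -4.41
v -4.171 -0.692 -4.582
v -3.934 -0.722 -4.69
v -3.677 -0.675 -4.713
v -3.45 -0.56 -4.646
v -3.3 -0.399 -4.503
v -3.255 -0.224 -4.312
v -2.091 -3.433 -3.28
v -2.508 -4.595 -2.76
v -3.236 -2.486 -2.079
v -3.653 -3.649 -1.56
v -0.867 -3.371 -2.16
v -1.284 -4.534 -1.641
v -2.012 -2.425 -0.96
v -2.429 -3.587 -0.44
f 2 1 4
f 2 4 3
f 4 1 5
f 4 5 3
f 5 1 6
f 5 6 3
f 6 1 7
f 6 7 3
f 7 1 8
f 7 8 3
f 8 1 9
f 8 9 3
f 9 1 10
f 9 10 3
f 10 1 11
f 10 11 3
f 11 1 2
f 11 2 3
f 13 15 12
f 16 13 12
f 12 15 14
f 14 16 12
f 13 19 15
f 17 13 16
f 17 19 13
f 15 19 14
f 18 16 14
f 14 19 18
f 18 17 16
f 19 17 18
f 21 20 23
f 21 23 22
f 23 20 24
f 23 24 22
f 24 20 25
f 24 25 22
f 25 20 26
f 25 26 22
f 26 20 27
f 26 27 22
f 27 20 28
f 27 28 22
f 28 20 29
f 28 29 22
f 29 20 30
f 29 30 22
f 30 20 31
f 30 31 22
f 31 20 32
f 31 32 22
f 32 20 33
f 32 33 22
f 33 20 34
f 33 34 22
f 34 20 35
f 34 35 22
f 35 20 21
f 35 21 22
f 37 39 36
f 40 37 36
f 36 39 38
f 38 40 36
f 37 43 39
f 41 37 40
f 41 43 37
f 39 43 38
f 42 40 38
f 38 43 42
f 42 41 40
f 43 41 42



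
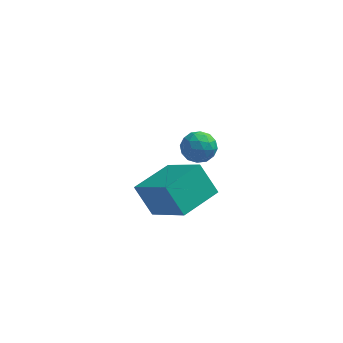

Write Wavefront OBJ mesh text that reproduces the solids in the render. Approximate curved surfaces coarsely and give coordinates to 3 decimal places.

v 0.137 1.016 -0.036
v 0.698 0.713 0.144
v -0.358 0.067 -0.084
v 0.203 -0.236 0.096
v -0.123 0.143 0.53
v 0.183 0.73 0.56
v 0.157 0.05 -0.5
v 0.463 0.637 -0.47
v 0.711 0.117 -0.143
v 0.538 0.174 0.494
v -0.198 0.606 -0.434
v -0.371 0.663 0.203
v 0.461 0.948 0.058
v -0.121 -0.168 0.002
v -0.313 0.055 0.257
v 0.017 -0.123 0.363
v 0.158 0.958 0.303
v 0.488 0.78 0.409
v 0.006 0.445 0.636
v -0.148 0 -0.349
v 0.182 -0.178 -0.243
v 0.323 0.903 -0.303
v 0.653 0.725 -0.197
v 0.334 0.335 -0.576
v 0.798 0.419 -0.005
v 0.507 -0.139 -0.033
v 0.48 0.029 -0.383
v 0.66 0.374 -0.366
v 0.697 0.453 0.37
v 0.405 -0.105 0.341
v 0.214 0.118 0.597
v 0.394 0.463 0.614
v 0.704 0.103 0.201
v -0.065 0.885 -0.281
v -0.357 0.327 -0.31
v -0.054 0.317 -0.554
v 0.126 0.662 -0.537
v -0.167 0.919 0.093
v -0.458 0.361 0.065
v -0.32 0.406 0.426
v -0.14 0.751 0.443
v -0.364 0.677 -0.141
v -0.325 0.504 -3.913
v -1.024 0.897 -2.815
v -1.608 1.62 -5.129
v -2.307 2.012 -4.03
v 0.687 1.848 -3.75
v -0.012 2.24 -2.651
v -0.596 2.963 -4.965
v -1.295 3.356 -3.867
f 1 38 17
f 38 12 41
f 17 41 6
f 38 41 17
f 1 17 13
f 17 6 18
f 13 18 2
f 17 18 13
f 1 13 22
f 13 2 23
f 22 23 8
f 13 23 22
f 1 22 34
f 22 8 37
f 34 37 11
f 22 37 34
f 1 34 38
f 34 11 42
f 38 42 12
f 34 42 38
f 2 18 29
f 18 6 32
f 29 32 10
f 18 32 29
f 6 41 19
f 41 12 40
f 19 40 5
f 41 40 19
f 12 42 39
f 42 11 35
f 39 35 3
f 42 35 39
f 11 37 36
f 37 8 24
f 36 24 7
f 37 24 36
f 8 23 28
f 23 2 25
f 28 25 9
f 23 25 28
f 4 30 16
f 30 10 31
f 16 31 5
f 30 31 16
f 4 16 14
f 16 5 15
f 14 15 3
f 16 15 14
f 4 14 21
f 14 3 20
f 21 20 7
f 14 20 21
f 4 21 26
f 21 7 27
f 26 27 9
f 21 27 26
f 4 26 30
f 26 9 33
f 30 33 10
f 26 33 30
f 5 31 19
f 31 10 32
f 19 32 6
f 31 32 19
f 3 15 39
f 15 5 40
f 39 40 12
f 15 40 39
f 7 20 36
f 20 3 35
f 36 35 11
f 20 35 36
f 9 27 28
f 27 7 24
f 28 24 8
f 27 24 28
f 10 33 29
f 33 9 25
f 29 25 2
f 33 25 29
f 44 46 43
f 47 44 43
f 43 46 45
f 45 47 43
f 44 50 46
f 48 44 47
f 48 50 44
f 46 50 45
f 49 47 45
f 45 50 49
f 49 48 47
f 50 48 49



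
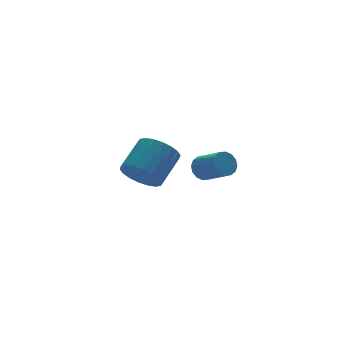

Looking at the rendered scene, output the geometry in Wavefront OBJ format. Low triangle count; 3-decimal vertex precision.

v -3 3.529 -3.225
v -2.37 2.665 -3.437
v -0.951 3.447 -2.407
v -1.58 4.311 -2.195
v -2.269 2.966 -3.805
v -0.849 3.747 -2.774
v -2.312 3.377 -4.057
v -0.893 4.159 -3.027
v -2.492 3.819 -4.145
v -1.072 4.601 -3.115
v -2.772 4.204 -4.05
v -1.353 4.985 -3.02
v -3.097 4.455 -3.792
v -1.678 5.236 -2.762
v -3.403 4.522 -3.422
v -1.984 5.304 -2.392
v -3.629 4.393 -3.013
v -2.21 5.175 -1.983
v -3.731 4.093 -2.646
v -2.311 4.874 -1.615
v -3.687 3.681 -2.393
v -2.268 4.463 -1.363
v -3.508 3.239 -2.305
v -2.088 4.021 -1.275
v -3.227 2.855 -2.4
v -1.808 3.636 -1.37
v -2.902 2.604 -2.658
v -1.483 3.385 -1.628
v -2.596 2.536 -3.028
v -1.177 3.318 -1.998
v -2.163 -0.59 -0.925
v -1.567 -0.598 -1.23
v -1.18 -1.838 -0.441
v -1.777 -1.83 -0.135
v -1.52 -0.404 -0.947
v -1.134 -1.644 -0.157
v -1.646 -0.259 -0.658
v -1.259 -1.499 0.132
v -1.91 -0.203 -0.44
v -1.523 -1.443 0.349
v -2.242 -0.25 -0.352
v -1.855 -1.49 0.437
v -2.553 -0.389 -0.418
v -2.167 -1.629 0.371
v -2.76 -0.582 -0.619
v -2.373 -1.822 0.17
v -2.806 -0.776 -0.903
v -2.42 -2.016 -0.113
v -2.681 -0.921 -1.192
v -2.294 -2.161 -0.402
v -2.417 -0.977 -1.409
v -2.03 -2.217 -0.62
v -2.085 -0.93 -1.497
v -1.698 -2.17 -0.708
v -1.773 -0.791 -1.431
v -1.387 -2.031 -0.642
f 2 1 5
f 2 5 3
f 3 5 6
f 3 6 4
f 5 1 7
f 5 7 6
f 6 7 8
f 6 8 4
f 7 1 9
f 7 9 8
f 8 9 10
f 8 10 4
f 9 1 11
f 9 11 10
f 10 11 12
f 10 12 4
f 11 1 13
f 11 13 12
f 12 13 14
f 12 14 4
f 13 1 15
f 13 15 14
f 14 15 16
f 14 16 4
f 15 1 17
f 15 17 16
f 16 17 18
f 16 18 4
f 17 1 19
f 17 19 18
f 18 19 20
f 18 20 4
f 19 1 21
f 19 21 20
f 20 21 22
f 20 22 4
f 21 1 23
f 21 23 22
f 22 23 24
f 22 24 4
f 23 1 25
f 23 25 24
f 24 25 26
f 24 26 4
f 25 1 27
f 25 27 26
f 26 27 28
f 26 28 4
f 27 1 29
f 27 29 28
f 28 29 30
f 28 30 4
f 29 1 2
f 29 2 30
f 30 2 3
f 30 3 4
f 32 31 35
f 32 35 33
f 33 35 36
f 33 36 34
f 35 31 37
f 35 37 36
f 36 37 38
f 36 38 34
f 37 31 39
f 37 39 38
f 38 39 40
f 38 40 34
f 39 31 41
f 39 41 40
f 40 41 42
f 40 42 34
f 41 31 43
f 41 43 42
f 42 43 44
f 42 44 34
f 43 31 45
f 43 45 44
f 44 45 46
f 44 46 34
f 45 31 47
f 45 47 46
f 46 47 48
f 46 48 34
f 47 31 49
f 47 49 48
f 48 49 50
f 48 50 34
f 49 31 51
f 49 51 50
f 50 51 52
f 50 52 34
f 51 31 53
f 51 53 52
f 52 53 54
f 52 54 34
f 53 31 55
f 53 55 54
f 54 55 56
f 54 56 34
f 55 31 32
f 55 32 56
f 56 32 33
f 56 33 34



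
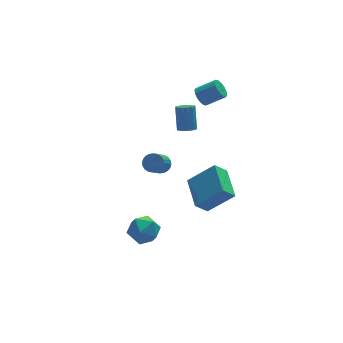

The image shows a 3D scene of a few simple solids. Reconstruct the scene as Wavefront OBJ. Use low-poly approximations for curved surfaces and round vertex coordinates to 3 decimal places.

v 1.026 1.339 2.038
v 1.36 1.706 1.738
v 2.308 1.388 2.401
v 1.974 1.021 2.702
v 1.253 1.868 1.967
v 2.201 1.55 2.63
v 1.086 1.888 2.216
v 2.034 1.57 2.879
v 0.903 1.761 2.417
v 1.851 1.443 3.08
v 0.753 1.521 2.516
v 1.701 1.203 3.18
v 0.676 1.232 2.488
v 1.624 0.914 3.151
v 0.692 0.972 2.339
v 1.64 0.654 3.002
v 0.799 0.81 2.11
v 1.747 0.492 2.773
v 0.966 0.79 1.861
v 1.914 0.472 2.524
v 1.149 0.917 1.66
v 2.097 0.599 2.323
v 1.299 1.157 1.56
v 2.247 0.839 2.224
v 1.376 1.446 1.589
v 2.324 1.128 2.252
v 0.594 -1.02 -5.17
v -0.112 -1.085 -4.437
v 0.822 0.827 -4.788
v 0.116 0.762 -4.054
v 1.924 -1.442 -3.926
v 1.218 -1.507 -3.192
v 2.152 0.405 -3.543
v 1.446 0.34 -2.81
v 0.24 1.192 -0.236
v 0.672 0.924 -0.128
v 0.832 1.659 1.064
v 0.4 1.928 0.956
v 0.756 1.136 -0.271
v 0.916 1.872 0.922
v 0.702 1.364 -0.404
v 0.861 2.099 0.788
v 0.524 1.545 -0.492
v 0.683 2.281 0.7
v 0.27 1.632 -0.512
v 0.429 2.368 0.681
v 0.008 1.601 -0.457
v 0.167 2.337 0.735
v -0.192 1.461 -0.344
v -0.032 2.196 0.848
v -0.276 1.248 -0.202
v -0.116 1.984 0.991
v -0.221 1.021 -0.068
v -0.062 1.756 1.124
v -0.043 0.839 0.02
v 0.116 1.575 1.212
v 0.211 0.752 0.039
v 0.37 1.488 1.232
v 0.473 0.783 -0.015
v 0.632 1.519 1.177
v -4.084 -3.374 -3.658
v -3.287 -2.987 -3.434
v -4.033 -4.193 -2.426
v -3.236 -3.806 -2.202
v -4.005 -3.312 -2.181
v -4.037 -2.806 -2.942
v -3.283 -4.374 -2.918
v -3.315 -3.868 -3.679
v -2.791 -3.605 -2.976
v -3.238 -2.949 -2.521
v -4.082 -4.231 -3.339
v -4.529 -3.575 -2.884
v -2.149 -1.7 0.18
v -1.834 -1.48 0.573
v -2.456 -2.2 1.474
v -2.771 -2.42 1.08
v -1.999 -1.342 0.569
v -2.62 -2.062 1.47
v -2.187 -1.259 0.506
v -2.808 -1.979 1.407
v -2.369 -1.243 0.394
v -2.99 -1.963 1.294
v -2.517 -1.297 0.248
v -3.138 -2.017 1.149
v -2.61 -1.412 0.093
v -3.231 -2.132 0.993
v -2.632 -1.57 -0.05
v -3.253 -2.291 0.851
v -2.581 -1.749 -0.157
v -3.202 -2.469 0.743
v -2.464 -1.92 -0.214
v -3.086 -2.64 0.687
v -2.3 -2.058 -0.21
v -2.921 -2.778 0.691
v -2.112 -2.141 -0.147
v -2.733 -2.861 0.754
v -1.93 -2.157 -0.034
v -2.551 -2.877 0.866
v -1.782 -2.103 0.111
v -2.403 -2.823 1.012
v -1.689 -1.988 0.267
v -2.31 -2.708 1.167
v -1.667 -1.829 0.409
v -2.288 -2.55 1.31
v -1.718 -1.651 0.517
v -2.339 -2.371 1.417
f 2 1 5
f 2 5 3
f 3 5 6
f 3 6 4
f 5 1 7
f 5 7 6
f 6 7 8
f 6 8 4
f 7 1 9
f 7 9 8
f 8 9 10
f 8 10 4
f 9 1 11
f 9 11 10
f 10 11 12
f 10 12 4
f 11 1 13
f 11 13 12
f 12 13 14
f 12 14 4
f 13 1 15
f 13 15 14
f 14 15 16
f 14 16 4
f 15 1 17
f 15 17 16
f 16 17 18
f 16 18 4
f 17 1 19
f 17 19 18
f 18 19 20
f 18 20 4
f 19 1 21
f 19 21 20
f 20 21 22
f 20 22 4
f 21 1 23
f 21 23 22
f 22 23 24
f 22 24 4
f 23 1 25
f 23 25 24
f 24 25 26
f 24 26 4
f 25 1 2
f 25 2 26
f 26 2 3
f 26 3 4
f 28 30 27
f 31 28 27
f 27 30 29
f 29 31 27
f 28 34 30
f 32 28 31
f 32 34 28
f 30 34 29
f 33 31 29
f 29 34 33
f 33 32 31
f 34 32 33
f 36 35 39
f 36 39 37
f 37 39 40
f 37 40 38
f 39 35 41
f 39 41 40
f 40 41 42
f 40 42 38
f 41 35 43
f 41 43 42
f 42 43 44
f 42 44 38
f 43 35 45
f 43 45 44
f 44 45 46
f 44 46 38
f 45 35 47
f 45 47 46
f 46 47 48
f 46 48 38
f 47 35 49
f 47 49 48
f 48 49 50
f 48 50 38
f 49 35 51
f 49 51 50
f 50 51 52
f 50 52 38
f 51 35 53
f 51 53 52
f 52 53 54
f 52 54 38
f 53 35 55
f 53 55 54
f 54 55 56
f 54 56 38
f 55 35 57
f 55 57 56
f 56 57 58
f 56 58 38
f 57 35 59
f 57 59 58
f 58 59 60
f 58 60 38
f 59 35 36
f 59 36 60
f 60 36 37
f 60 37 38
f 61 72 66
f 61 66 62
f 61 62 68
f 61 68 71
f 61 71 72
f 62 66 70
f 66 72 65
f 72 71 63
f 71 68 67
f 68 62 69
f 64 70 65
f 64 65 63
f 64 63 67
f 64 67 69
f 64 69 70
f 65 70 66
f 63 65 72
f 67 63 71
f 69 67 68
f 70 69 62
f 74 73 77
f 74 77 75
f 75 77 78
f 75 78 76
f 77 73 79
f 77 79 78
f 78 79 80
f 78 80 76
f 79 73 81
f 79 81 80
f 80 81 82
f 80 82 76
f 81 73 83
f 81 83 82
f 82 83 84
f 82 84 76
f 83 73 85
f 83 85 84
f 84 85 86
f 84 86 76
f 85 73 87
f 85 87 86
f 86 87 88
f 86 88 76
f 87 73 89
f 87 89 88
f 88 89 90
f 88 90 76
f 89 73 91
f 89 91 90
f 90 91 92
f 90 92 76
f 91 73 93
f 91 93 92
f 92 93 94
f 92 94 76
f 93 73 95
f 93 95 94
f 94 95 96
f 94 96 76
f 95 73 97
f 95 97 96
f 96 97 98
f 96 98 76
f 97 73 99
f 97 99 98
f 98 99 100
f 98 100 76
f 99 73 101
f 99 101 100
f 100 101 102
f 100 102 76
f 101 73 103
f 101 103 102
f 102 103 104
f 102 104 76
f 103 73 105
f 103 105 104
f 104 105 106
f 104 106 76
f 105 73 74
f 105 74 106
f 106 74 75
f 106 75 76



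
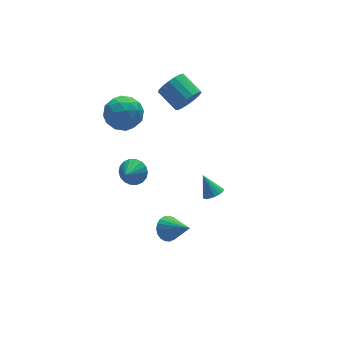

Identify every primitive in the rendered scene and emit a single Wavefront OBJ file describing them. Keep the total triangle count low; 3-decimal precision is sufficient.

v 2.959 2.833 2.599
v 3.453 2.607 3.414
v 3.015 4.041 4.077
v 2.521 4.267 3.261
v 3.77 2.826 3.148
v 3.333 4.261 3.811
v 3.902 3.048 2.756
v 3.464 4.483 3.419
v 3.817 3.22 2.328
v 3.38 4.655 2.99
v 3.536 3.303 1.962
v 3.098 4.738 2.624
v 3.123 3.279 1.741
v 2.685 4.713 2.404
v 2.672 3.152 1.718
v 2.234 4.587 2.381
v 2.286 2.952 1.896
v 1.849 4.387 2.559
v 2.055 2.725 2.235
v 1.618 4.16 2.898
v 2.031 2.522 2.657
v 1.593 3.957 3.32
v 2.219 2.391 3.066
v 1.782 3.826 3.729
v 2.577 2.361 3.368
v 2.14 3.795 4.031
v 3.022 2.438 3.494
v 2.585 3.873 4.156
v 2.593 -1.049 -2.754
v 3.26 -0.933 -2.683
v 2.327 -0.231 -1.586
v 3.158 -0.691 -2.876
v 2.927 -0.531 -3.04
v 2.62 -0.49 -3.139
v 2.307 -0.577 -3.15
v 2.059 -0.772 -3.07
v 1.934 -1.031 -2.917
v 1.959 -1.294 -2.727
v 2.13 -1.5 -2.543
v 2.407 -1.604 -2.407
v 2.727 -1.58 -2.351
v 3.016 -1.435 -2.386
v 3.208 -1.201 -2.506
v -1.885 3.825 3.282
v -0.694 3.739 2.908
v -1.826 1.901 3.912
v -0.635 1.815 3.538
v -0.933 2.534 4.518
v -0.97 3.723 4.129
v -1.55 1.917 2.691
v -1.587 3.106 2.302
v -0.487 2.56 2.543
v -0.106 2.941 3.672
v -2.414 2.699 3.148
v -2.033 3.08 4.277
v -1.295 3.95 3.04
v -1.225 1.69 3.78
v -1.401 2.112 4.356
v -0.701 2.062 4.137
v -1.457 3.941 3.757
v -0.756 3.891 3.538
v -0.897 3.183 4.484
v -1.764 1.749 3.282
v -1.063 1.699 3.063
v -1.819 3.578 2.683
v -1.119 3.528 2.464
v -1.623 2.457 2.336
v -0.473 3.207 2.606
v -0.438 2.077 2.976
v -0.976 2.136 2.478
v -0.998 2.835 2.249
v -0.249 3.431 3.269
v -0.214 2.301 3.64
v -0.389 2.723 4.216
v -0.411 3.422 3.987
v -0.127 2.738 3.055
v -2.306 3.339 3.18
v -2.271 2.209 3.551
v -2.109 2.218 2.833
v -2.131 2.917 2.604
v -2.082 3.563 3.844
v -2.047 2.433 4.214
v -1.522 2.805 4.571
v -1.544 3.504 4.342
v -2.393 2.902 3.765
v -1.481 -3.263 -1.839
v -0.702 -3.136 -2.095
v -0.839 -4.697 -0.601
v -0.726 -2.917 -1.83
v -0.882 -2.758 -1.565
v -1.14 -2.687 -1.348
v -1.458 -2.715 -1.216
v -1.78 -2.838 -1.192
v -2.049 -3.034 -1.279
v -2.221 -3.27 -1.464
v -2.265 -3.505 -1.713
v -2.173 -3.698 -1.984
v -1.961 -3.816 -2.23
v -1.667 -3.838 -2.408
v -1.34 -3.761 -2.488
v -1.038 -3.598 -2.456
v -0.812 -3.377 -2.317
v -0.107 4.125 -4.369
v 0.513 4.182 -3.678
v -0.933 3.435 -3.571
v 0.282 4.522 -3.623
v -0.026 4.782 -3.716
v -0.349 4.913 -3.938
v -0.625 4.888 -4.246
v -0.798 4.711 -4.578
v -0.834 4.419 -4.868
v -0.726 4.068 -5.06
v -0.496 3.729 -5.115
v -0.188 3.468 -5.022
v 0.136 3.337 -4.799
v 0.411 3.363 -4.492
v 0.584 3.539 -4.16
v 0.621 3.832 -3.869
f 2 1 5
f 2 5 3
f 3 5 6
f 3 6 4
f 5 1 7
f 5 7 6
f 6 7 8
f 6 8 4
f 7 1 9
f 7 9 8
f 8 9 10
f 8 10 4
f 9 1 11
f 9 11 10
f 10 11 12
f 10 12 4
f 11 1 13
f 11 13 12
f 12 13 14
f 12 14 4
f 13 1 15
f 13 15 14
f 14 15 16
f 14 16 4
f 15 1 17
f 15 17 16
f 16 17 18
f 16 18 4
f 17 1 19
f 17 19 18
f 18 19 20
f 18 20 4
f 19 1 21
f 19 21 20
f 20 21 22
f 20 22 4
f 21 1 23
f 21 23 22
f 22 23 24
f 22 24 4
f 23 1 25
f 23 25 24
f 24 25 26
f 24 26 4
f 25 1 27
f 25 27 26
f 26 27 28
f 26 28 4
f 27 1 2
f 27 2 28
f 28 2 3
f 28 3 4
f 30 29 32
f 30 32 31
f 32 29 33
f 32 33 31
f 33 29 34
f 33 34 31
f 34 29 35
f 34 35 31
f 35 29 36
f 35 36 31
f 36 29 37
f 36 37 31
f 37 29 38
f 37 38 31
f 38 29 39
f 38 39 31
f 39 29 40
f 39 40 31
f 40 29 41
f 40 41 31
f 41 29 42
f 41 42 31
f 42 29 43
f 42 43 31
f 43 29 30
f 43 30 31
f 44 81 60
f 81 55 84
f 60 84 49
f 81 84 60
f 44 60 56
f 60 49 61
f 56 61 45
f 60 61 56
f 44 56 65
f 56 45 66
f 65 66 51
f 56 66 65
f 44 65 77
f 65 51 80
f 77 80 54
f 65 80 77
f 44 77 81
f 77 54 85
f 81 85 55
f 77 85 81
f 45 61 72
f 61 49 75
f 72 75 53
f 61 75 72
f 49 84 62
f 84 55 83
f 62 83 48
f 84 83 62
f 55 85 82
f 85 54 78
f 82 78 46
f 85 78 82
f 54 80 79
f 80 51 67
f 79 67 50
f 80 67 79
f 51 66 71
f 66 45 68
f 71 68 52
f 66 68 71
f 47 73 59
f 73 53 74
f 59 74 48
f 73 74 59
f 47 59 57
f 59 48 58
f 57 58 46
f 59 58 57
f 47 57 64
f 57 46 63
f 64 63 50
f 57 63 64
f 47 64 69
f 64 50 70
f 69 70 52
f 64 70 69
f 47 69 73
f 69 52 76
f 73 76 53
f 69 76 73
f 48 74 62
f 74 53 75
f 62 75 49
f 74 75 62
f 46 58 82
f 58 48 83
f 82 83 55
f 58 83 82
f 50 63 79
f 63 46 78
f 79 78 54
f 63 78 79
f 52 70 71
f 70 50 67
f 71 67 51
f 70 67 71
f 53 76 72
f 76 52 68
f 72 68 45
f 76 68 72
f 87 86 89
f 87 89 88
f 89 86 90
f 89 90 88
f 90 86 91
f 90 91 88
f 91 86 92
f 91 92 88
f 92 86 93
f 92 93 88
f 93 86 94
f 93 94 88
f 94 86 95
f 94 95 88
f 95 86 96
f 95 96 88
f 96 86 97
f 96 97 88
f 97 86 98
f 97 98 88
f 98 86 99
f 98 99 88
f 99 86 100
f 99 100 88
f 100 86 101
f 100 101 88
f 101 86 102
f 101 102 88
f 102 86 87
f 102 87 88
f 104 103 106
f 104 106 105
f 106 103 107
f 106 107 105
f 107 103 108
f 107 108 105
f 108 103 109
f 108 109 105
f 109 103 110
f 109 110 105
f 110 103 111
f 110 111 105
f 111 103 112
f 111 112 105
f 112 103 113
f 112 113 105
f 113 103 114
f 113 114 105
f 114 103 115
f 114 115 105
f 115 103 116
f 115 116 105
f 116 103 117
f 116 117 105
f 117 103 118
f 117 118 105
f 118 103 104
f 118 104 105

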